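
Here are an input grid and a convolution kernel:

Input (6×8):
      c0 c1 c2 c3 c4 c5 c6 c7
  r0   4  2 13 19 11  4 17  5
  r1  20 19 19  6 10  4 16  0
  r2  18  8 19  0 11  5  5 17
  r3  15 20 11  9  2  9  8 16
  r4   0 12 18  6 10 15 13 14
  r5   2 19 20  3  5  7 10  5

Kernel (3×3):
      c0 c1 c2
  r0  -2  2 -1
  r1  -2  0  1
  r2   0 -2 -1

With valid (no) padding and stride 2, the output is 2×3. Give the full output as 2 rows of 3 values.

-73 -38 -50
-100 -91 -56

Output[0,0]: The receptive field on the input at this output position is [4 2 13 / 20 19 19 / 18 8 19]. Elementwise product with the kernel and sum: 4·-2 + 2·2 + 13·-1 + 20·-2 + 19·1 + 8·-2 + 19·-1.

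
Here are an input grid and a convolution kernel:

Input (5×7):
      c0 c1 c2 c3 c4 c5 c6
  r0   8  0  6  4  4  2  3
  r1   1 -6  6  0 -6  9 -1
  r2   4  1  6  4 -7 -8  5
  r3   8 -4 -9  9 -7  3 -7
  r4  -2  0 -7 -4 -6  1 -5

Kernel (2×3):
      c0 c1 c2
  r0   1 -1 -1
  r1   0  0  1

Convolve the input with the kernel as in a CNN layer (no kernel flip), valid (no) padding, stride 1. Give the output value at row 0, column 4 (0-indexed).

The receptive field on the input at this output position is [4 2 3 / -6 9 -1]. Elementwise product with the kernel and sum: 4·1 + 2·-1 + 3·-1 + -1·1.

-2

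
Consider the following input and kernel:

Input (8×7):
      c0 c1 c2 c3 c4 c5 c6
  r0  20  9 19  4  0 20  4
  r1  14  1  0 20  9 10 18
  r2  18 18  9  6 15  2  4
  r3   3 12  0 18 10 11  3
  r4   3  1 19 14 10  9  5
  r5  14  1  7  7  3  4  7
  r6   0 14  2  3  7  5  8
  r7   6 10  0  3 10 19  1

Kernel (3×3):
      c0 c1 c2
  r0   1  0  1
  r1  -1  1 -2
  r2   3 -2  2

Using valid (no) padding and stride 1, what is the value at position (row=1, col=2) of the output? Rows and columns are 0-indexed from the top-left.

-40

The receptive field on the input at this output position is [0 20 9 / 9 6 15 / 0 18 10]. Elementwise product with the kernel and sum: 0·1 + 9·1 + 9·-1 + 6·1 + 15·-2 + 0·3 + 18·-2 + 10·2.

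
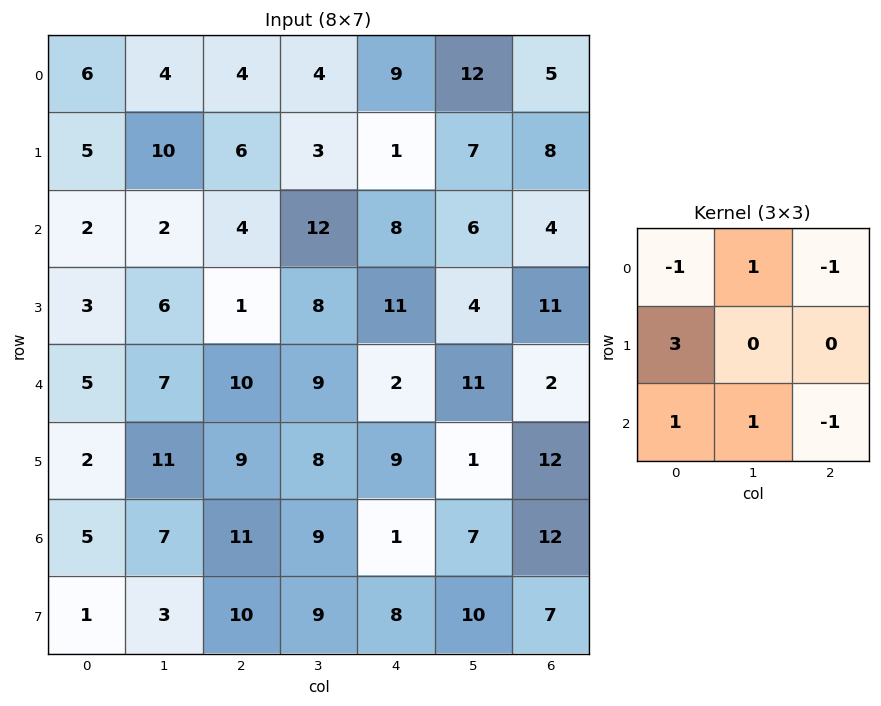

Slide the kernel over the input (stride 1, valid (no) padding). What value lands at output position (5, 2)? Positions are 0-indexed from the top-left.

34

The receptive field on the input at this output position is [9 8 9 / 11 9 1 / 10 9 8]. Elementwise product with the kernel and sum: 9·-1 + 8·1 + 9·-1 + 11·3 + 10·1 + 9·1 + 8·-1.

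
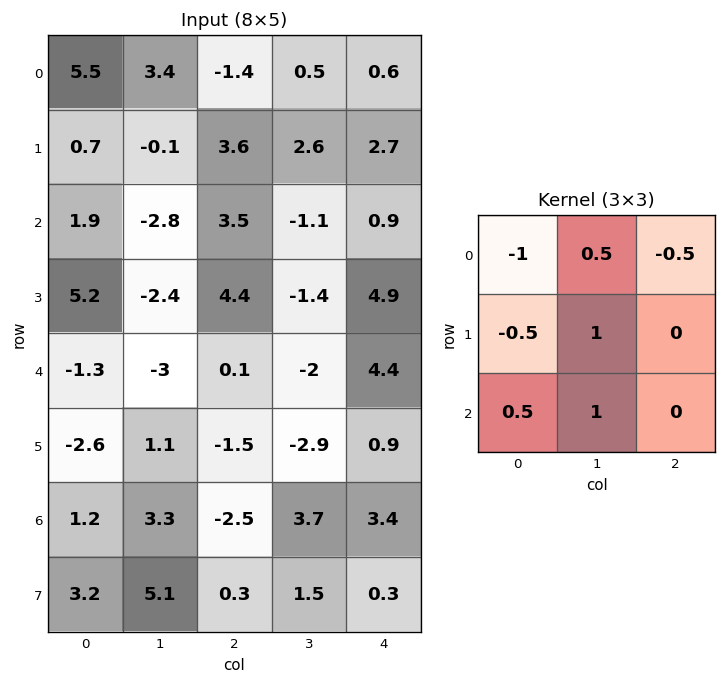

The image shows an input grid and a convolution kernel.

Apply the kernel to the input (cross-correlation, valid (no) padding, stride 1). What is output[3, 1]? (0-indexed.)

The receptive field on the input at this output position is [-2.4 4.4 -1.4 / -3 0.1 -2 / 1.1 -1.5 -2.9]. Elementwise product with the kernel and sum: -2.4·-1 + 4.4·0.5 + -1.4·-0.5 + -3·-0.5 + 0.1·1 + 1.1·0.5 + -1.5·1.

5.95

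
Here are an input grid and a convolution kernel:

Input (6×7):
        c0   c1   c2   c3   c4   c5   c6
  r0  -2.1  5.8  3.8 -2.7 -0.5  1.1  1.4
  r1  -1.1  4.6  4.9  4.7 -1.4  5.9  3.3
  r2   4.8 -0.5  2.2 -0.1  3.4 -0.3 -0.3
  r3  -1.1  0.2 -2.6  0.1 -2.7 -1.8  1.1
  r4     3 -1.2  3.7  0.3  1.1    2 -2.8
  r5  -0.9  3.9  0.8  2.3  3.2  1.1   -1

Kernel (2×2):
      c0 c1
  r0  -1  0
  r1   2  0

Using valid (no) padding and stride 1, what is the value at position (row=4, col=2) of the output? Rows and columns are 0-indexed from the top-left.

The receptive field on the input at this output position is [3.7 0.3 / 0.8 2.3]. Elementwise product with the kernel and sum: 3.7·-1 + 0.8·2.

-2.1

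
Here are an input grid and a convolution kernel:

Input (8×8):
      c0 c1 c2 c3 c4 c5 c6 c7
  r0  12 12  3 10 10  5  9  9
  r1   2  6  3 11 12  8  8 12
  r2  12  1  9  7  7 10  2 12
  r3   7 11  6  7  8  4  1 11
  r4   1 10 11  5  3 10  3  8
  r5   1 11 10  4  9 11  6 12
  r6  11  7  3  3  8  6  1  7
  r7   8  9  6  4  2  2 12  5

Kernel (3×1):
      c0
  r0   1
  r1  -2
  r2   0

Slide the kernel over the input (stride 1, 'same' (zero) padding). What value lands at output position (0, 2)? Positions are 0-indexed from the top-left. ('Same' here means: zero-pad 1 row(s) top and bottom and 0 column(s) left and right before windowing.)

The receptive field on the zero-padded input at this output position is [0 / 3 / 3]. Elementwise product with the kernel and sum: 0·1 + 3·-2.

-6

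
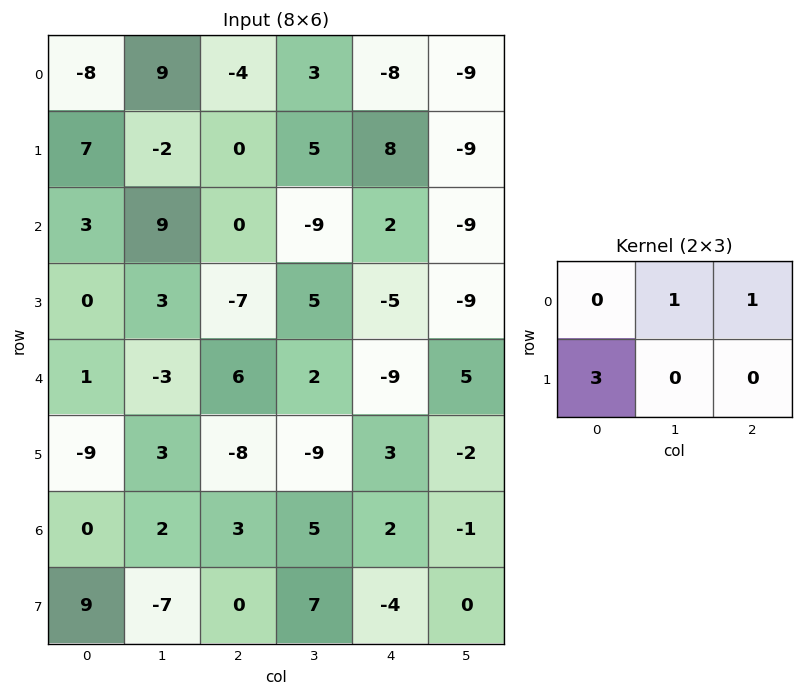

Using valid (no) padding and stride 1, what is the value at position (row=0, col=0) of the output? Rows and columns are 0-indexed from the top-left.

26

The receptive field on the input at this output position is [-8 9 -4 / 7 -2 0]. Elementwise product with the kernel and sum: 9·1 + -4·1 + 7·3.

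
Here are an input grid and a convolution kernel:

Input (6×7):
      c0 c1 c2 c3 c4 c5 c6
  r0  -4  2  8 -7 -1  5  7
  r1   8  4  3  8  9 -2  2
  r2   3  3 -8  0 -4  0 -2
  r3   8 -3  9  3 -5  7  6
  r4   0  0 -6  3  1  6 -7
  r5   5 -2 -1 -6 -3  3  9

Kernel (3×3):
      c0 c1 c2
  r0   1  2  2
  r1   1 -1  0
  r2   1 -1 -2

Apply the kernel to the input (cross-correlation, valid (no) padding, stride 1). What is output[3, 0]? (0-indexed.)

The receptive field on the input at this output position is [8 -3 9 / 0 0 -6 / 5 -2 -1]. Elementwise product with the kernel and sum: 8·1 + -3·2 + 9·2 + 0·1 + 0·-1 + 5·1 + -2·-1 + -1·-2.

29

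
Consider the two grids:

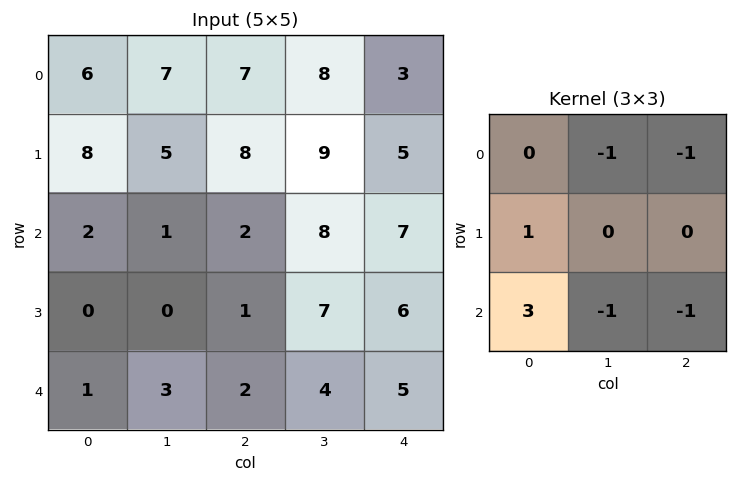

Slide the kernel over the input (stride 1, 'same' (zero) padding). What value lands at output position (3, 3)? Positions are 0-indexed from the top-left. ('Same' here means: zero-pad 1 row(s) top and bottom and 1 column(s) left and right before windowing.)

-17

The receptive field on the zero-padded input at this output position is [2 8 7 / 1 7 6 / 2 4 5]. Elementwise product with the kernel and sum: 8·-1 + 7·-1 + 1·1 + 2·3 + 4·-1 + 5·-1.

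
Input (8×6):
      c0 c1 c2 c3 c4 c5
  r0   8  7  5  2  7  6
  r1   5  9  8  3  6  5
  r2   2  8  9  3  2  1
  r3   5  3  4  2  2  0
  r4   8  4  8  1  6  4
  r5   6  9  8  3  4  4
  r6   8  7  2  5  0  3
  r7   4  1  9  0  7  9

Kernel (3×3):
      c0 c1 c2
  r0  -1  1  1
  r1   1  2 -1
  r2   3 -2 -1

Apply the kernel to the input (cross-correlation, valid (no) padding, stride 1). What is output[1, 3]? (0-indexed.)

The receptive field on the input at this output position is [3 6 5 / 3 2 1 / 2 2 0]. Elementwise product with the kernel and sum: 3·-1 + 6·1 + 5·1 + 3·1 + 2·2 + 1·-1 + 2·3 + 2·-2 + 0·-1.

16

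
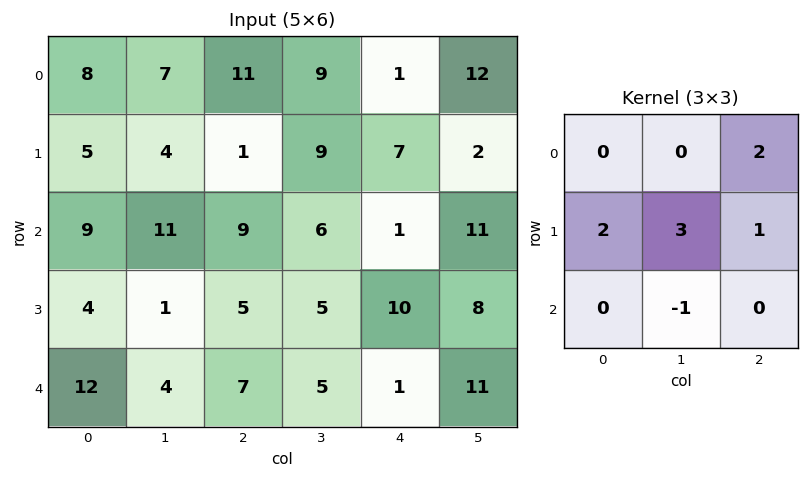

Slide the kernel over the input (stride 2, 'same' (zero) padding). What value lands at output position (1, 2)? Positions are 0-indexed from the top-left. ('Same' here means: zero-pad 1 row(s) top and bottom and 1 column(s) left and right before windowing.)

The receptive field on the zero-padded input at this output position is [9 7 2 / 6 1 11 / 5 10 8]. Elementwise product with the kernel and sum: 2·2 + 6·2 + 1·3 + 11·1 + 10·-1.

20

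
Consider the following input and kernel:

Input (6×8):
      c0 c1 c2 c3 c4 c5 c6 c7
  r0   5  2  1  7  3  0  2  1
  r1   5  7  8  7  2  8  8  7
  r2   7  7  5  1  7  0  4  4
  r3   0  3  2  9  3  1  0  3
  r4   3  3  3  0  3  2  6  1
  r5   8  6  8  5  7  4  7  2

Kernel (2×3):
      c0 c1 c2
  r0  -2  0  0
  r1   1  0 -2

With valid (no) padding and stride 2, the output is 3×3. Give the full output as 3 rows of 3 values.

Output[0,0]: The receptive field on the input at this output position is [5 2 1 / 5 7 8]. Elementwise product with the kernel and sum: 5·-2 + 5·1 + 8·-2.

-21 2 -20
-18 -14 -11
-14 -12 -13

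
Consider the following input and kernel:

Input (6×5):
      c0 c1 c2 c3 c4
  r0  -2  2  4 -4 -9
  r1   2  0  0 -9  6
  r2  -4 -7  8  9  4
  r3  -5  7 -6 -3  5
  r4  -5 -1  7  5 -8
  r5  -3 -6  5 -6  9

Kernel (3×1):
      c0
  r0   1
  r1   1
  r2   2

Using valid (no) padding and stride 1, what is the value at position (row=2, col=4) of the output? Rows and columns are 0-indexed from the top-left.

-7

The receptive field on the input at this output position is [4 / 5 / -8]. Elementwise product with the kernel and sum: 4·1 + 5·1 + -8·2.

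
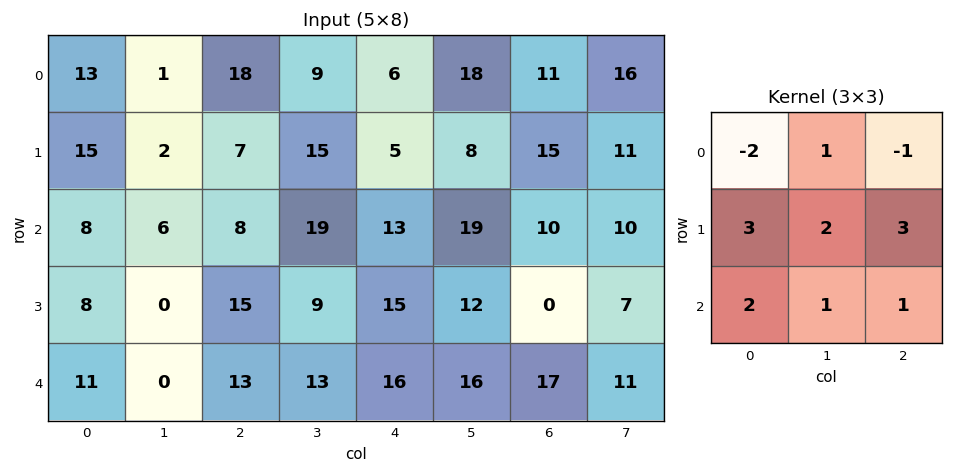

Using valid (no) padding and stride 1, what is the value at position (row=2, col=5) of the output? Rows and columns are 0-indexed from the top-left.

79

The receptive field on the input at this output position is [19 10 10 / 12 0 7 / 16 17 11]. Elementwise product with the kernel and sum: 19·-2 + 10·1 + 10·-1 + 12·3 + 0·2 + 7·3 + 16·2 + 17·1 + 11·1.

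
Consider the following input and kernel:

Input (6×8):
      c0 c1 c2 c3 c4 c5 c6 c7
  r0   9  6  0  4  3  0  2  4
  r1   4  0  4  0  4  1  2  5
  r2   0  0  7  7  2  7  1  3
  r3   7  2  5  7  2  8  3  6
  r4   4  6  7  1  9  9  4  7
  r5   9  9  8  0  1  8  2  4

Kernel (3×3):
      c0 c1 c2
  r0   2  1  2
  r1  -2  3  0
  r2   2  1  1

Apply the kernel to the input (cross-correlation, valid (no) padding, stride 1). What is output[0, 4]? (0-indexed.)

17

The receptive field on the input at this output position is [3 0 2 / 4 1 2 / 2 7 1]. Elementwise product with the kernel and sum: 3·2 + 0·1 + 2·2 + 4·-2 + 1·3 + 2·2 + 7·1 + 1·1.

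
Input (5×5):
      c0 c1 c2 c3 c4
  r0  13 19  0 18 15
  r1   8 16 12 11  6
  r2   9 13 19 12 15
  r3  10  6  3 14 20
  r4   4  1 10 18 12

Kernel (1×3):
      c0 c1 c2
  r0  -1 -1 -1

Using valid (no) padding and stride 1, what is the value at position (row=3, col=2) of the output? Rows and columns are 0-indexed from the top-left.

The receptive field on the input at this output position is [3 14 20]. Elementwise product with the kernel and sum: 3·-1 + 14·-1 + 20·-1.

-37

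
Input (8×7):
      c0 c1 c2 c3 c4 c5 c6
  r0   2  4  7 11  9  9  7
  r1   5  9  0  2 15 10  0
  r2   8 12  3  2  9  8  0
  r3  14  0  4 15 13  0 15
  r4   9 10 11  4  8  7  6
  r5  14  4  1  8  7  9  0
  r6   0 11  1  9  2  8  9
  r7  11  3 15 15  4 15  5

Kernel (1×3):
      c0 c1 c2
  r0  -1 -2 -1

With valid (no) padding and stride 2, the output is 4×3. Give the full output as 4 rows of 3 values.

-17 -38 -34
-35 -16 -25
-40 -27 -28
-23 -21 -27

Output[0,0]: The receptive field on the input at this output position is [2 4 7]. Elementwise product with the kernel and sum: 2·-1 + 4·-2 + 7·-1.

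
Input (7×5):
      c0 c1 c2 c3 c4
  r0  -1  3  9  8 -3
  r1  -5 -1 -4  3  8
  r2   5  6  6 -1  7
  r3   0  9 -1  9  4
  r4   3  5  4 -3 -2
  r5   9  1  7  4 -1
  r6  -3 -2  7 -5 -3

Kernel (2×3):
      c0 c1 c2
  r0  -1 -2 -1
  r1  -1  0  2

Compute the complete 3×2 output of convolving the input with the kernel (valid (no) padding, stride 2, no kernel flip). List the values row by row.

Output[0,0]: The receptive field on the input at this output position is [-1 3 9 / -5 -1 -4]. Elementwise product with the kernel and sum: -1·-1 + 3·-2 + 9·-1 + -5·-1 + -4·2.
Output[0,1]: The receptive field on the input at this output position is [9 8 -3 / -4 3 8]. Elementwise product with the kernel and sum: 9·-1 + 8·-2 + -3·-1 + -4·-1 + 8·2.

-17 -2
-25 -2
-12 -5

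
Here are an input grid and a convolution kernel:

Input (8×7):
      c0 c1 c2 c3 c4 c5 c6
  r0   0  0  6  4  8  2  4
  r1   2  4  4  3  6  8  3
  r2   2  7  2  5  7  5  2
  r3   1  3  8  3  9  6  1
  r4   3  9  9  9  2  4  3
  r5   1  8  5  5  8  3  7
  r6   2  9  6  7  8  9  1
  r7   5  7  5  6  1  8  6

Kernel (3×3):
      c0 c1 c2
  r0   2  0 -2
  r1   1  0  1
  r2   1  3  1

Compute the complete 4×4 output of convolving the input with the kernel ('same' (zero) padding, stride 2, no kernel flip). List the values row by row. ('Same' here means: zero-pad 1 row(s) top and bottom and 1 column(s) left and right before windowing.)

Output[0,0]: The receptive field on the zero-padded input at this output position is [0 0 0 / 0 0 0 / 0 2 4]. Elementwise product with the kernel and sum: 0·2 + 0·-2 + 0·1 + 0·1 + 0·1 + 2·3 + 4·1.

10 23 35 19
5 44 36 30
14 46 39 40
15 50 37 41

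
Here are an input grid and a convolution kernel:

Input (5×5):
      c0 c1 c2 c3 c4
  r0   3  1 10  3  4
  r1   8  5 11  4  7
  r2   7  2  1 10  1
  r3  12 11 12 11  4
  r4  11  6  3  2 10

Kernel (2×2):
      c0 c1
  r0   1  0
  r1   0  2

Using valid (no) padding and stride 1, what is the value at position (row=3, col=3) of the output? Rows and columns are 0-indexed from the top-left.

The receptive field on the input at this output position is [11 4 / 2 10]. Elementwise product with the kernel and sum: 11·1 + 10·2.

31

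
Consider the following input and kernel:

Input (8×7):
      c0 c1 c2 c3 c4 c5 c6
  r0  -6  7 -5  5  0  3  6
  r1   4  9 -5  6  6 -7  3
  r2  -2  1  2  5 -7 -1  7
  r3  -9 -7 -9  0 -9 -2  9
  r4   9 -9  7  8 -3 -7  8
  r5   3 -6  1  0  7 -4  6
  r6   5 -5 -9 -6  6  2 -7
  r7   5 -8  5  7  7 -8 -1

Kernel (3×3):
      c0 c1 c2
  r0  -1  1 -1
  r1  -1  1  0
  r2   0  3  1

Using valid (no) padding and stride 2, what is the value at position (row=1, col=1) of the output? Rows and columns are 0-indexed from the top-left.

40

The receptive field on the input at this output position is [2 5 -7 / -9 0 -9 / 7 8 -3]. Elementwise product with the kernel and sum: 2·-1 + 5·1 + -7·-1 + -9·-1 + 0·1 + 8·3 + -3·1.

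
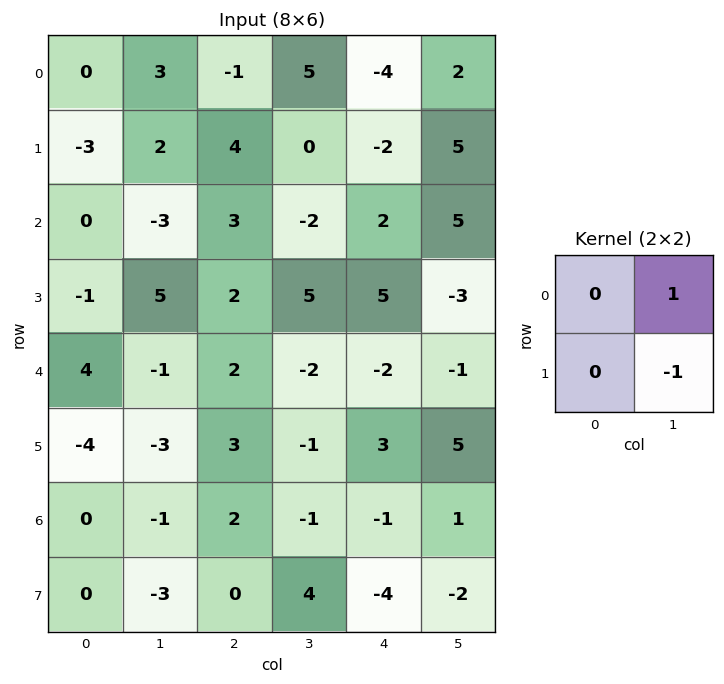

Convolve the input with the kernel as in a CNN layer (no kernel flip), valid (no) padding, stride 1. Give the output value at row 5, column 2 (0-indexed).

0

The receptive field on the input at this output position is [3 -1 / 2 -1]. Elementwise product with the kernel and sum: -1·1 + -1·-1.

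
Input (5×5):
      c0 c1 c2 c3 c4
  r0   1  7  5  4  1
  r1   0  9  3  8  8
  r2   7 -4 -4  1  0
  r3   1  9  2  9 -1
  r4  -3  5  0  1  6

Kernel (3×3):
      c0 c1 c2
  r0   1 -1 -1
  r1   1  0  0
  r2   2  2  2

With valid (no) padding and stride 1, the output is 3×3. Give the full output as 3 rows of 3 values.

-13 -7 -3
19 34 3
20 20 11

Output[0,0]: The receptive field on the input at this output position is [1 7 5 / 0 9 3 / 7 -4 -4]. Elementwise product with the kernel and sum: 1·1 + 7·-1 + 5·-1 + 0·1 + 7·2 + -4·2 + -4·2.
Output[0,1]: The receptive field on the input at this output position is [7 5 4 / 9 3 8 / -4 -4 1]. Elementwise product with the kernel and sum: 7·1 + 5·-1 + 4·-1 + 9·1 + -4·2 + -4·2 + 1·2.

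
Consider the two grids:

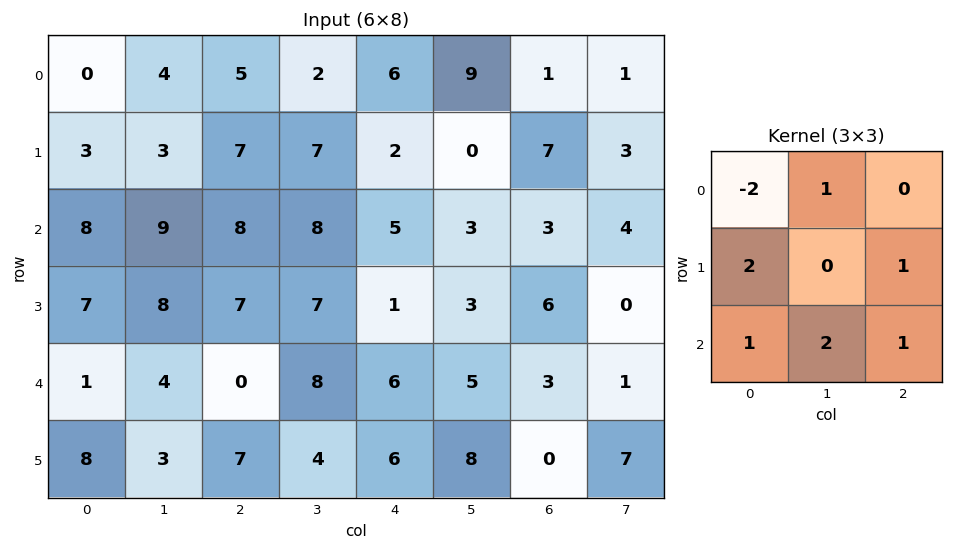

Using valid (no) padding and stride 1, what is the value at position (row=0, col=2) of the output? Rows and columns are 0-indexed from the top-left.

The receptive field on the input at this output position is [5 2 6 / 7 7 2 / 8 8 5]. Elementwise product with the kernel and sum: 5·-2 + 2·1 + 7·2 + 2·1 + 8·1 + 8·2 + 5·1.

37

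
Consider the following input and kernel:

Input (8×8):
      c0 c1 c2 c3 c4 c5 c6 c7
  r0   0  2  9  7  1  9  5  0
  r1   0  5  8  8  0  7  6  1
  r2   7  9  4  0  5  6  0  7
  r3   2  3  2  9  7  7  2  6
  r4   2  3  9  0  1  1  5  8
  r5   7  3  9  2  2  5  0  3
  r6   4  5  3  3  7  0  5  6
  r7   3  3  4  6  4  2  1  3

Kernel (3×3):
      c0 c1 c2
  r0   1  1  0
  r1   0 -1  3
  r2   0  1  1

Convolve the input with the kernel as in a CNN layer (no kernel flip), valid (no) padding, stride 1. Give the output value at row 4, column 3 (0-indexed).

21

The receptive field on the input at this output position is [0 1 1 / 2 2 5 / 3 7 0]. Elementwise product with the kernel and sum: 0·1 + 1·1 + 2·-1 + 5·3 + 7·1 + 0·1.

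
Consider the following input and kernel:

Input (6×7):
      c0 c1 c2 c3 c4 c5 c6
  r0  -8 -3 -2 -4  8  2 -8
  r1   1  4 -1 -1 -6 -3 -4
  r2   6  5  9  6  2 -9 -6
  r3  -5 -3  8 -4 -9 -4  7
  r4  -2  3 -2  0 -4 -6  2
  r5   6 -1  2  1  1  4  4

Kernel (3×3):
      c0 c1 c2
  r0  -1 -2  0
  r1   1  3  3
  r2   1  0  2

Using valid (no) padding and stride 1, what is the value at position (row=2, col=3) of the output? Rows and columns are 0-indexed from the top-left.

-65

The receptive field on the input at this output position is [6 2 -9 / -4 -9 -4 / 0 -4 -6]. Elementwise product with the kernel and sum: 6·-1 + 2·-2 + -4·1 + -9·3 + -4·3 + 0·1 + -6·2.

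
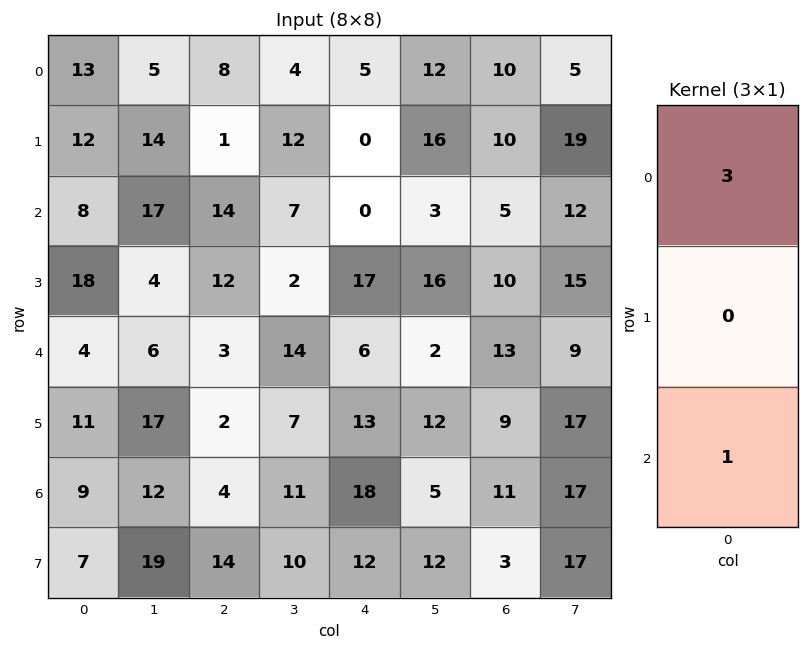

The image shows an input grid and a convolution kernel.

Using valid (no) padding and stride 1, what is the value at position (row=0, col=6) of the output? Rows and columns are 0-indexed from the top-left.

The receptive field on the input at this output position is [10 / 10 / 5]. Elementwise product with the kernel and sum: 10·3 + 5·1.

35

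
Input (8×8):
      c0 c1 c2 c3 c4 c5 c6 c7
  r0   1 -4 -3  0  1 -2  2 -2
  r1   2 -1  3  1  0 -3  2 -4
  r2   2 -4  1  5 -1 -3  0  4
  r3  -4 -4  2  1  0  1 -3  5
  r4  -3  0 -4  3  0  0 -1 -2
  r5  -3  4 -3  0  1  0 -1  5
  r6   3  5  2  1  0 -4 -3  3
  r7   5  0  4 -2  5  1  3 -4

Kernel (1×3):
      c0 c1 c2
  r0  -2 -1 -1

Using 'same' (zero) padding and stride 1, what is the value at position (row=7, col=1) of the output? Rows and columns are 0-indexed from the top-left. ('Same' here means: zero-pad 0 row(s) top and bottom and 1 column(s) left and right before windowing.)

-14

The receptive field on the zero-padded input at this output position is [5 0 4]. Elementwise product with the kernel and sum: 5·-2 + 0·-1 + 4·-1.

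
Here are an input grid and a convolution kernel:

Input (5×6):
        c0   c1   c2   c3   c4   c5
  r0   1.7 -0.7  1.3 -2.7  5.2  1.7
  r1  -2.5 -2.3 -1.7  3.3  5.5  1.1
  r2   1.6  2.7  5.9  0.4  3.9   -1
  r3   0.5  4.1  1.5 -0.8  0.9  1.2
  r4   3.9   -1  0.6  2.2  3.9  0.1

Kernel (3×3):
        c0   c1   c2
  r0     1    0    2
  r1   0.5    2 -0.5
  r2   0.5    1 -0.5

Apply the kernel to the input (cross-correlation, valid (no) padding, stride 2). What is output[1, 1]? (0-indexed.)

The receptive field on the input at this output position is [5.9 0.4 3.9 / 1.5 -0.8 0.9 / 0.6 2.2 3.9]. Elementwise product with the kernel and sum: 5.9·1 + 3.9·2 + 1.5·0.5 + -0.8·2 + 0.9·-0.5 + 0.6·0.5 + 2.2·1 + 3.9·-0.5.

12.95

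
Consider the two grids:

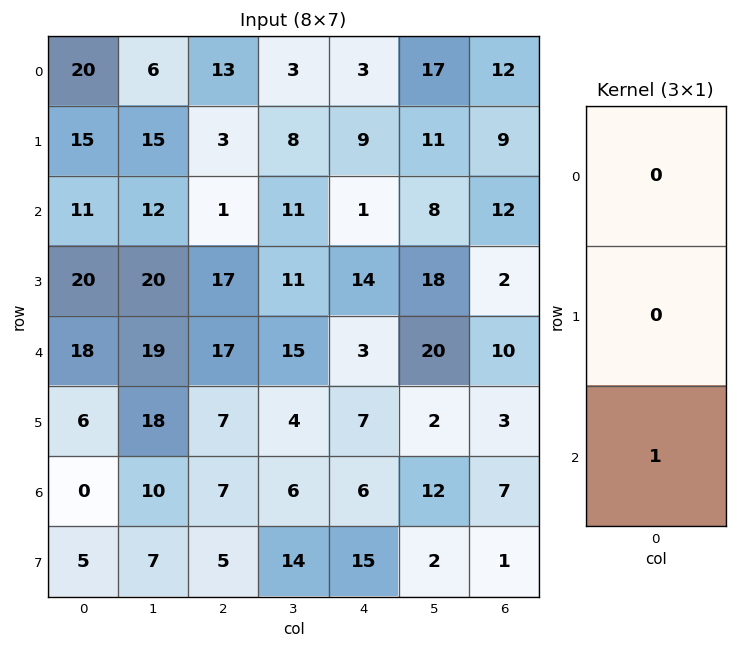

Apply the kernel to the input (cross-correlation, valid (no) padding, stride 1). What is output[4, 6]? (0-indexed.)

The receptive field on the input at this output position is [10 / 3 / 7]. Elementwise product with the kernel and sum: 7·1.

7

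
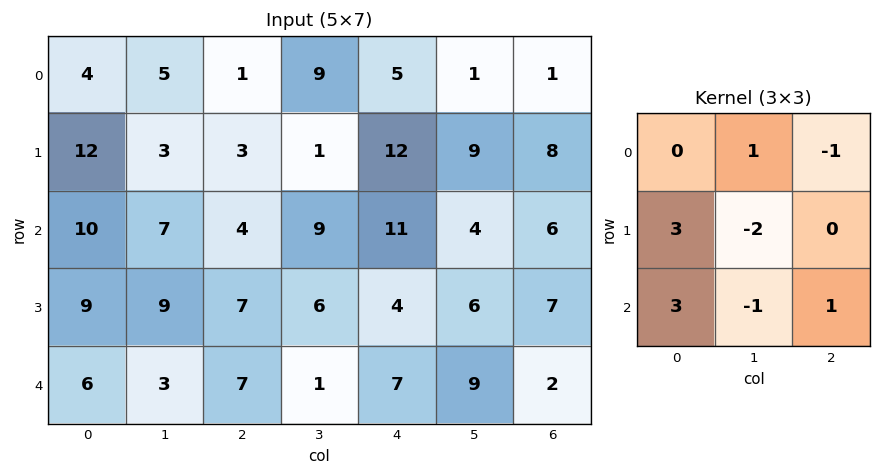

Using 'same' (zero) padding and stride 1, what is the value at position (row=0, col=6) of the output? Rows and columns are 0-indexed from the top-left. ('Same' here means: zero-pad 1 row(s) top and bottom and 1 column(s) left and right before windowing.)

20

The receptive field on the zero-padded input at this output position is [0 0 0 / 1 1 0 / 9 8 0]. Elementwise product with the kernel and sum: 0·1 + 0·-1 + 1·3 + 1·-2 + 9·3 + 8·-1 + 0·1.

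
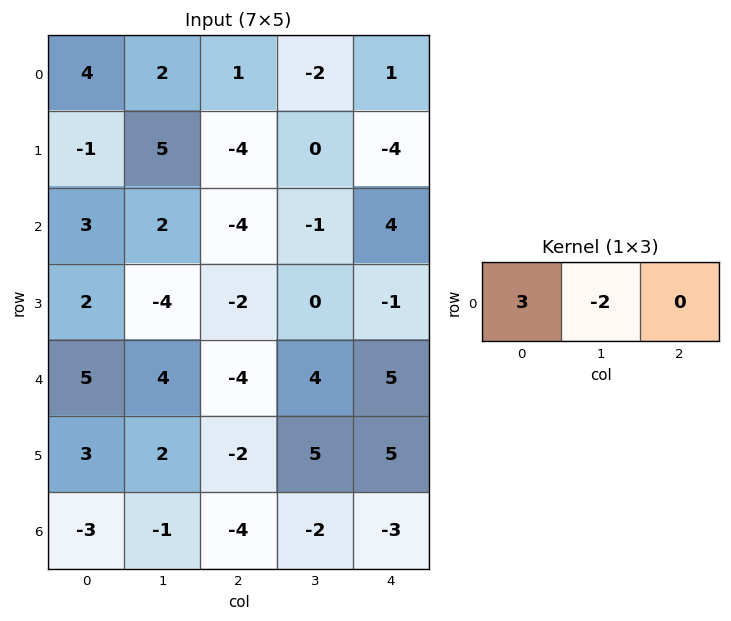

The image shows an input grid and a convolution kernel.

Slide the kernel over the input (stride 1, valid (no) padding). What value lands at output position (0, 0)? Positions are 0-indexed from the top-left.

8

The receptive field on the input at this output position is [4 2 1]. Elementwise product with the kernel and sum: 4·3 + 2·-2.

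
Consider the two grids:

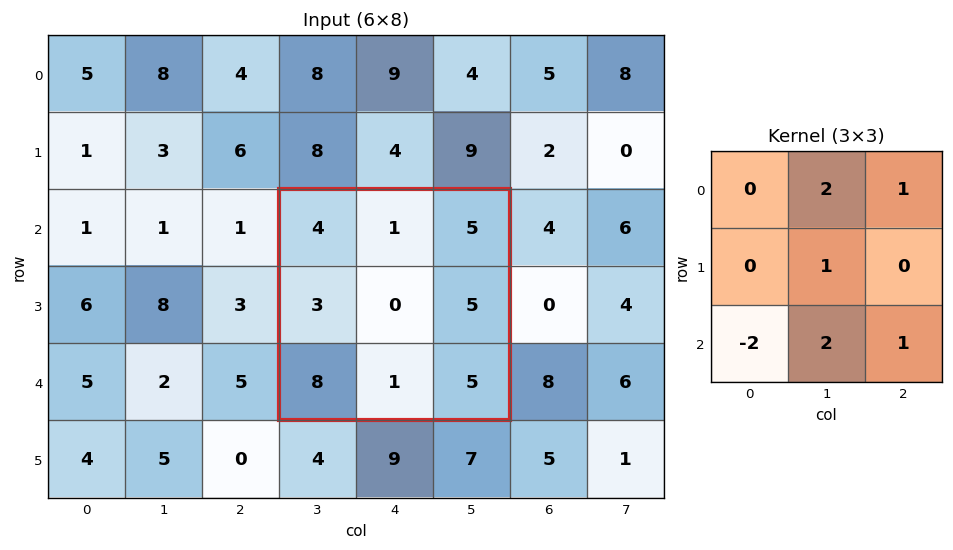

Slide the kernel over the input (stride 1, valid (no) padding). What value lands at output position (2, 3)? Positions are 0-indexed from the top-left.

The receptive field on the input at this output position is [4 1 5 / 3 0 5 / 8 1 5]. Elementwise product with the kernel and sum: 1·2 + 5·1 + 0·1 + 8·-2 + 1·2 + 5·1.

-2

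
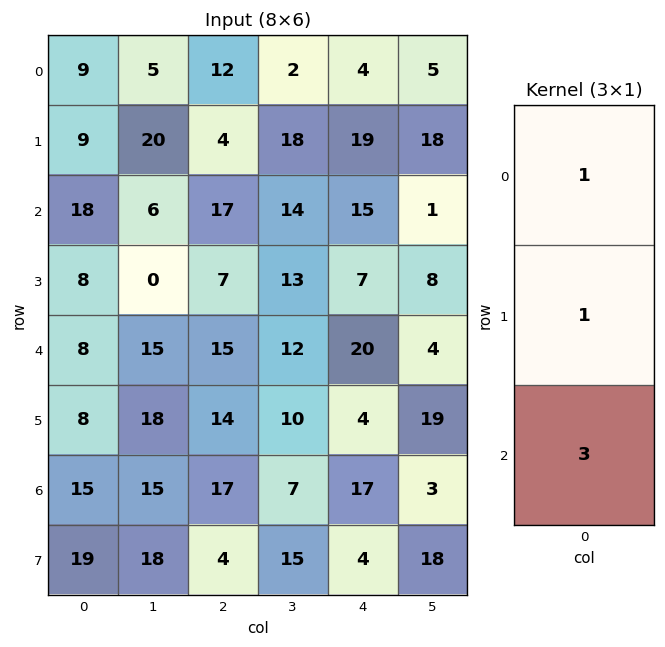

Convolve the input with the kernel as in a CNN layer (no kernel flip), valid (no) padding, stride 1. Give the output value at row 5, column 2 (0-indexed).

The receptive field on the input at this output position is [14 / 17 / 4]. Elementwise product with the kernel and sum: 14·1 + 17·1 + 4·3.

43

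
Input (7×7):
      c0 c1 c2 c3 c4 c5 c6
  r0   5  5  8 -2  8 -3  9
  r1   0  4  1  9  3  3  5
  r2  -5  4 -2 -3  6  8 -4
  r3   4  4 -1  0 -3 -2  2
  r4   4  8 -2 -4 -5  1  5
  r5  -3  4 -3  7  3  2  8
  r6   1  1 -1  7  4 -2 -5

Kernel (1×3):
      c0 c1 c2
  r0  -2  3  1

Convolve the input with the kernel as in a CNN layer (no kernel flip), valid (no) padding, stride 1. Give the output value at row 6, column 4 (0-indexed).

The receptive field on the input at this output position is [4 -2 -5]. Elementwise product with the kernel and sum: 4·-2 + -2·3 + -5·1.

-19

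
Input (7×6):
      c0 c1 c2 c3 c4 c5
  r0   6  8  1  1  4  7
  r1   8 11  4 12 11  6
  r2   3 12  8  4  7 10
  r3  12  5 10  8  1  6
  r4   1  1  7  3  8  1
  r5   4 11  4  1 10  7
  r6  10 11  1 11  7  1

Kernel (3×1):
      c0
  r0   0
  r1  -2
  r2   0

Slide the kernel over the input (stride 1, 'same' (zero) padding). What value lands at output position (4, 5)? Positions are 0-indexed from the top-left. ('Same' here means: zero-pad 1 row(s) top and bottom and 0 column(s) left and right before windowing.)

The receptive field on the zero-padded input at this output position is [6 / 1 / 7]. Elementwise product with the kernel and sum: 1·-2.

-2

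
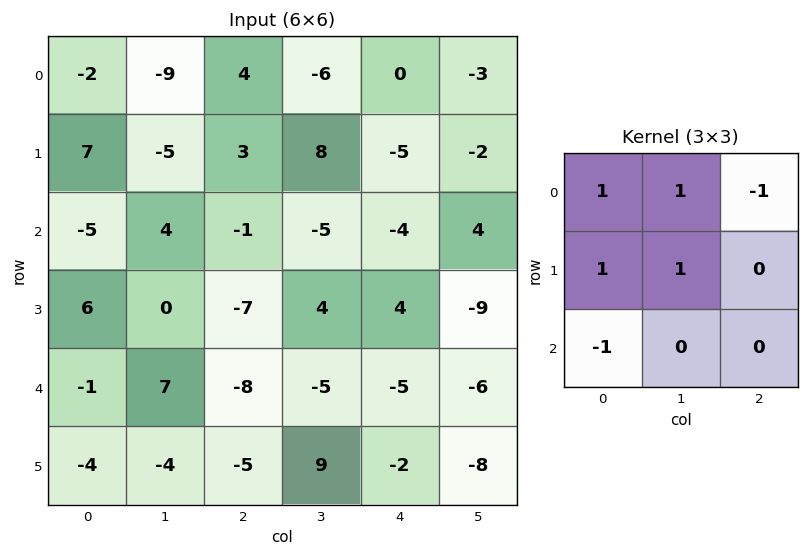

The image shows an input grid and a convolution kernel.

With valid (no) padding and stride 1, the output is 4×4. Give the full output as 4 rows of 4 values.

Output[0,0]: The receptive field on the input at this output position is [-2 -9 4 / 7 -5 3 / -5 4 -1]. Elementwise product with the kernel and sum: -2·1 + -9·1 + 4·-1 + 7·1 + -5·1 + -5·-1.

-8 -5 10 5
-8 -7 17 -8
7 -6 3 0
23 -8 -15 -2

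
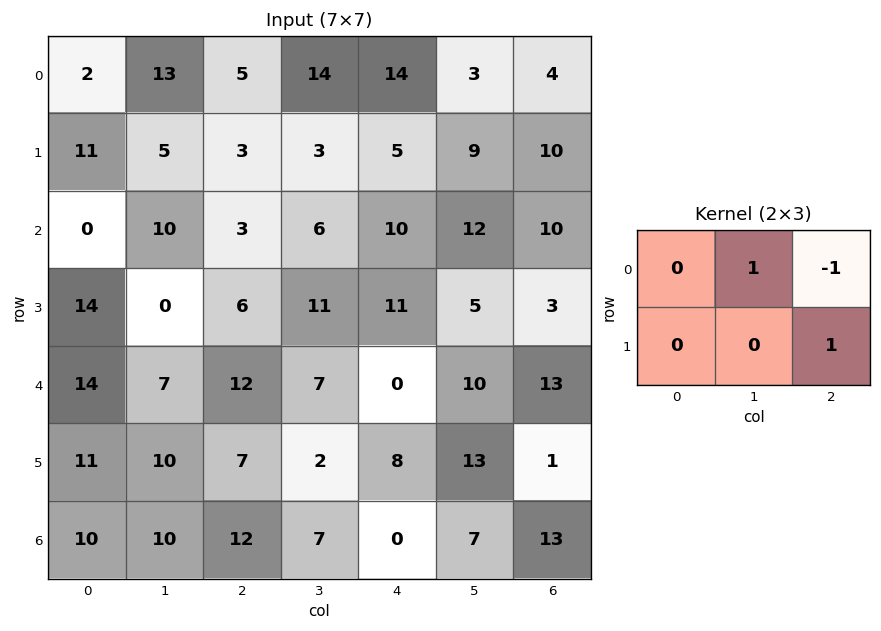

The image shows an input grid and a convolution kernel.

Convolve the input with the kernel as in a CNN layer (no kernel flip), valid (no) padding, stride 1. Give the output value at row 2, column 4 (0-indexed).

5

The receptive field on the input at this output position is [10 12 10 / 11 5 3]. Elementwise product with the kernel and sum: 12·1 + 10·-1 + 3·1.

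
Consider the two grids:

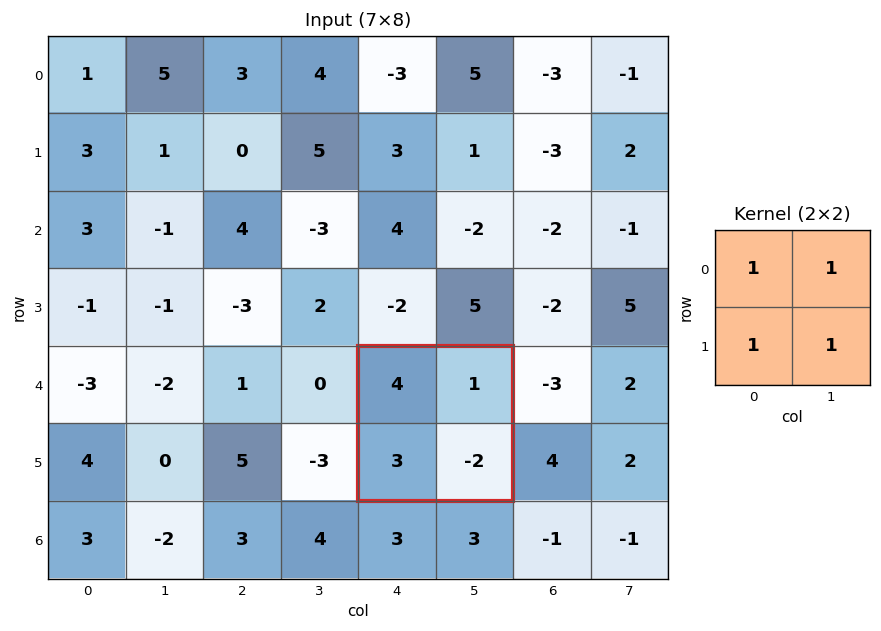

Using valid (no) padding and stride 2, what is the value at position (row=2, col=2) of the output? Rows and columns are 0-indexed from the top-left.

The receptive field on the input at this output position is [4 1 / 3 -2]. Elementwise product with the kernel and sum: 4·1 + 1·1 + 3·1 + -2·1.

6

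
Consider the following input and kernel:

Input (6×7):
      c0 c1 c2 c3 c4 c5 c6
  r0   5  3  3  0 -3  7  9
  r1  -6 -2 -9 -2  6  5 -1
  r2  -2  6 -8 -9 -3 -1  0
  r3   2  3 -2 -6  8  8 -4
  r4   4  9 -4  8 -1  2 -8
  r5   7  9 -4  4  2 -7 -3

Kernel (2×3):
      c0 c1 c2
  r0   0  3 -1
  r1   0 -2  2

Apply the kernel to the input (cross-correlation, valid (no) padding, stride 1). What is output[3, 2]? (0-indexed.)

-44

The receptive field on the input at this output position is [-2 -6 8 / -4 8 -1]. Elementwise product with the kernel and sum: -6·3 + 8·-1 + 8·-2 + -1·2.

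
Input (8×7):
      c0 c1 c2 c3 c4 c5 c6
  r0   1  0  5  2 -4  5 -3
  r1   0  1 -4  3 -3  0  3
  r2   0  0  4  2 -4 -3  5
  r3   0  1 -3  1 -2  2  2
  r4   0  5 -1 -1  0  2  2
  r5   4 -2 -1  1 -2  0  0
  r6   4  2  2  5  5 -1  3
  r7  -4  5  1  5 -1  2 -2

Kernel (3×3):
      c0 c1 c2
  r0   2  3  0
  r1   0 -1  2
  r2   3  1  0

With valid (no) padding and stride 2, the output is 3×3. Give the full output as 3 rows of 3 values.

Output[0,0]: The receptive field on the input at this output position is [1 0 5 / 0 1 -4 / 0 0 4]. Elementwise product with the kernel and sum: 1·2 + 0·3 + 1·-1 + -4·2 + 0·3 + 0·1.

-7 21 -2
-2 5 -13
29 1 20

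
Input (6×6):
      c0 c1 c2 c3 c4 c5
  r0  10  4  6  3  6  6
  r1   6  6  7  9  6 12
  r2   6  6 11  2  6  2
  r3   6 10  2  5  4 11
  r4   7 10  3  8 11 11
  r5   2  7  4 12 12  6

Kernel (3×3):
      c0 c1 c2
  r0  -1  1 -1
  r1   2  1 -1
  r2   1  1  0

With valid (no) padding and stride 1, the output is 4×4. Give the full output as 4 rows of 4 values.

Output[0,0]: The receptive field on the input at this output position is [10 4 6 / 6 6 7 / 6 6 11]. Elementwise product with the kernel and sum: 10·-1 + 4·1 + 6·-1 + 6·2 + 6·1 + 7·-1 + 6·1 + 6·1.

11 26 21 17
16 25 21 2
26 33 1 24
32 13 18 28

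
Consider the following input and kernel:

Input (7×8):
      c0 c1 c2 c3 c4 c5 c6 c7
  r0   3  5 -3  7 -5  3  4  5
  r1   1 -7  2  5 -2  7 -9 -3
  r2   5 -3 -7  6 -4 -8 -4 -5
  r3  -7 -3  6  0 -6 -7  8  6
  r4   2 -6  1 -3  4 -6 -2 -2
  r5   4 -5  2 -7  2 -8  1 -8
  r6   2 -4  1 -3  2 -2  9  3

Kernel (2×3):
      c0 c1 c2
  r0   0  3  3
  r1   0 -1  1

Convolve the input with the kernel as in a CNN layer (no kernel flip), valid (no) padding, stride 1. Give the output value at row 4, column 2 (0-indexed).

12

The receptive field on the input at this output position is [1 -3 4 / 2 -7 2]. Elementwise product with the kernel and sum: -3·3 + 4·3 + -7·-1 + 2·1.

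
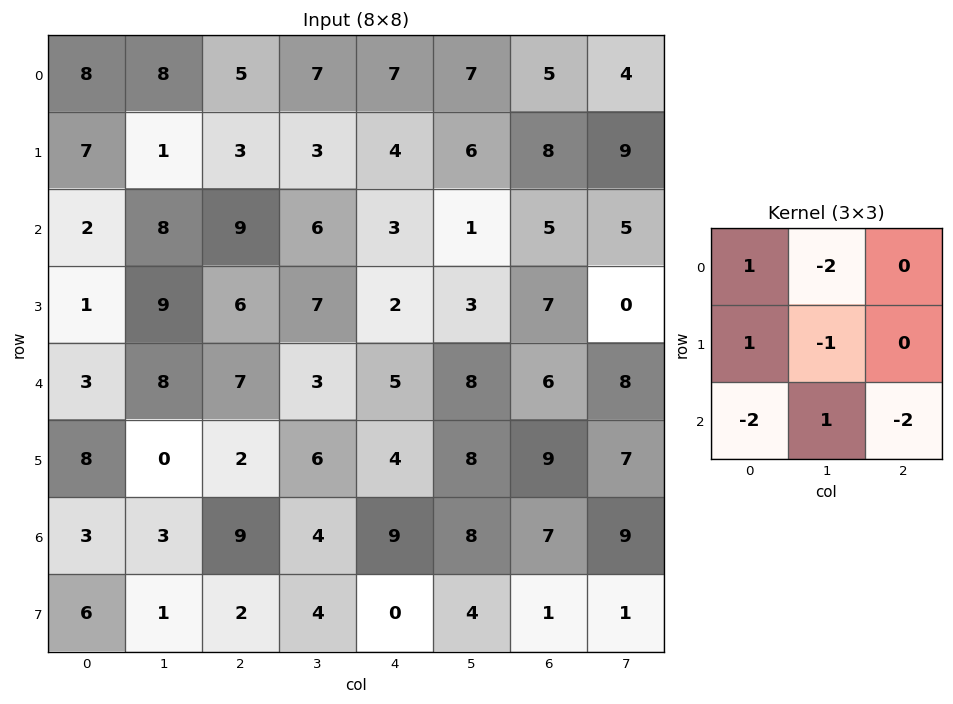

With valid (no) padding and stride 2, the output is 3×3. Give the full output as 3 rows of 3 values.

-16 -27 -24
-34 -25 -14
-26 -35 -39

Output[0,0]: The receptive field on the input at this output position is [8 8 5 / 7 1 3 / 2 8 9]. Elementwise product with the kernel and sum: 8·1 + 8·-2 + 7·1 + 1·-1 + 2·-2 + 8·1 + 9·-2.
Output[0,1]: The receptive field on the input at this output position is [5 7 7 / 3 3 4 / 9 6 3]. Elementwise product with the kernel and sum: 5·1 + 7·-2 + 3·1 + 3·-1 + 9·-2 + 6·1 + 3·-2.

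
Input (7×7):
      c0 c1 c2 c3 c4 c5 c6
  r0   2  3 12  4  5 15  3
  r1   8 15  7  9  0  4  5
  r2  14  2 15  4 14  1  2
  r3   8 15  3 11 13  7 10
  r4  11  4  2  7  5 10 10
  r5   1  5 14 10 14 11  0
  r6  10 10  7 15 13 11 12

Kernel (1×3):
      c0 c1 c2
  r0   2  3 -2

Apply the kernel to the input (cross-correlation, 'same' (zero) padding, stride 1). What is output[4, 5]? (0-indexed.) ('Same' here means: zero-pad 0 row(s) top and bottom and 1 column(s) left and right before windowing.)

20

The receptive field on the zero-padded input at this output position is [5 10 10]. Elementwise product with the kernel and sum: 5·2 + 10·3 + 10·-2.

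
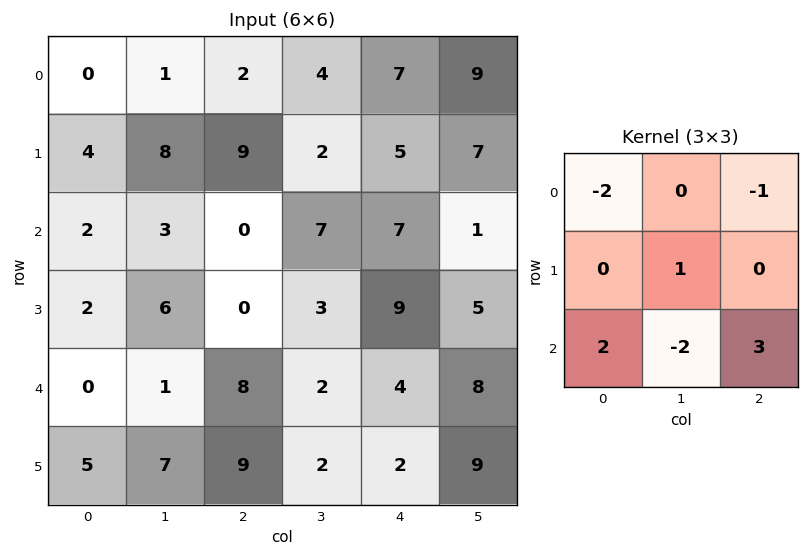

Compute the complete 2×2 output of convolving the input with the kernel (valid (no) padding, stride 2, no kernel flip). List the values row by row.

4 -2
24 20

Output[0,0]: The receptive field on the input at this output position is [0 1 2 / 4 8 9 / 2 3 0]. Elementwise product with the kernel and sum: 0·-2 + 2·-1 + 8·1 + 2·2 + 3·-2 + 0·3.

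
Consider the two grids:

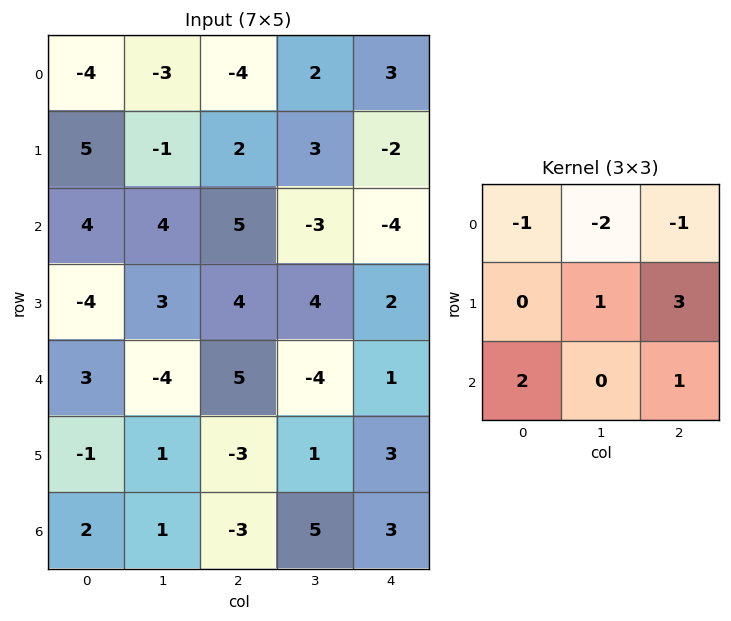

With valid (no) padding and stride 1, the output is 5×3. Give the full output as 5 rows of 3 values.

32 25 0
10 0 -11
9 -7 26
0 -19 -18
-7 5 9

Output[0,0]: The receptive field on the input at this output position is [-4 -3 -4 / 5 -1 2 / 4 4 5]. Elementwise product with the kernel and sum: -4·-1 + -3·-2 + -4·-1 + -1·1 + 2·3 + 4·2 + 5·1.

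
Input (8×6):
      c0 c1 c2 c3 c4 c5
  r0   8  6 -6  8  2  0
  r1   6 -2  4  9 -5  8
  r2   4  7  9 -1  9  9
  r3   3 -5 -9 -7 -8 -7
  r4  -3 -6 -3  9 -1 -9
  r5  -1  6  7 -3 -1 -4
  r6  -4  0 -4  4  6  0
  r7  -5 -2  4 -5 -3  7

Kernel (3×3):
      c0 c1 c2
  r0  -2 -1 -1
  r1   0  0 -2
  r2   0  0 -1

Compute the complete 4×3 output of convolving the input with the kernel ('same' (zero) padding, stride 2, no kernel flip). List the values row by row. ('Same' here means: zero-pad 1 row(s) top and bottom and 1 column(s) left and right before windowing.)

Output[0,0]: The receptive field on the zero-padded input at this output position is [0 0 0 / 0 8 6 / 0 6 -2]. Elementwise product with the kernel and sum: 0·-2 + 0·-1 + 0·-1 + 6·-2 + -2·-1.

-10 -25 -8
-13 0 -32
8 11 51
-3 -19 4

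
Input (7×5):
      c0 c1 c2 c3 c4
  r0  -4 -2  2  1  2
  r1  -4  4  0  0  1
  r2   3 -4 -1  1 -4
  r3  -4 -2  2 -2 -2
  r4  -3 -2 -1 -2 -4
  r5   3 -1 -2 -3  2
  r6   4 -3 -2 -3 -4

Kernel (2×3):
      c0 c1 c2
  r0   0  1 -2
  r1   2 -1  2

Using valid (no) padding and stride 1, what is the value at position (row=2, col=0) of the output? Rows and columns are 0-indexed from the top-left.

The receptive field on the input at this output position is [3 -4 -1 / -4 -2 2]. Elementwise product with the kernel and sum: -4·1 + -1·-2 + -4·2 + -2·-1 + 2·2.

-4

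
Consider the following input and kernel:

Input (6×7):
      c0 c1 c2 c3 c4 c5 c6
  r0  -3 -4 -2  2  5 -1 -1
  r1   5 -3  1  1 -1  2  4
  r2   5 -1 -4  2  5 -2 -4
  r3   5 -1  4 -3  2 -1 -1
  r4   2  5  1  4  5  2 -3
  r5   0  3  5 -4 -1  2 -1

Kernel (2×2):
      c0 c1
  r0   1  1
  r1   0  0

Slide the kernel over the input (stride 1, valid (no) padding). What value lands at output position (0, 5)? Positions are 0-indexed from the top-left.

The receptive field on the input at this output position is [-1 -1 / 2 4]. Elementwise product with the kernel and sum: -1·1 + -1·1.

-2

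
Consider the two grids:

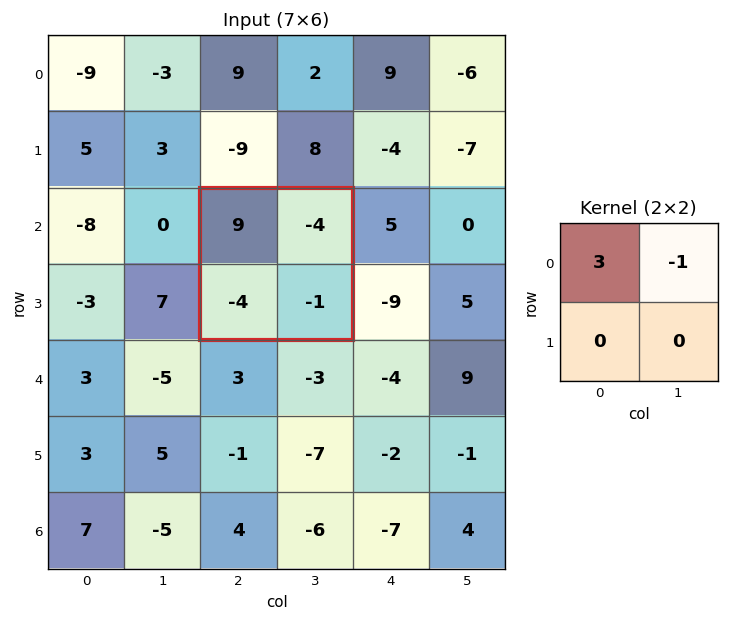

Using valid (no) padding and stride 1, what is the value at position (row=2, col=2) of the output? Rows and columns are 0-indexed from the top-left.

The receptive field on the input at this output position is [9 -4 / -4 -1]. Elementwise product with the kernel and sum: 9·3 + -4·-1.

31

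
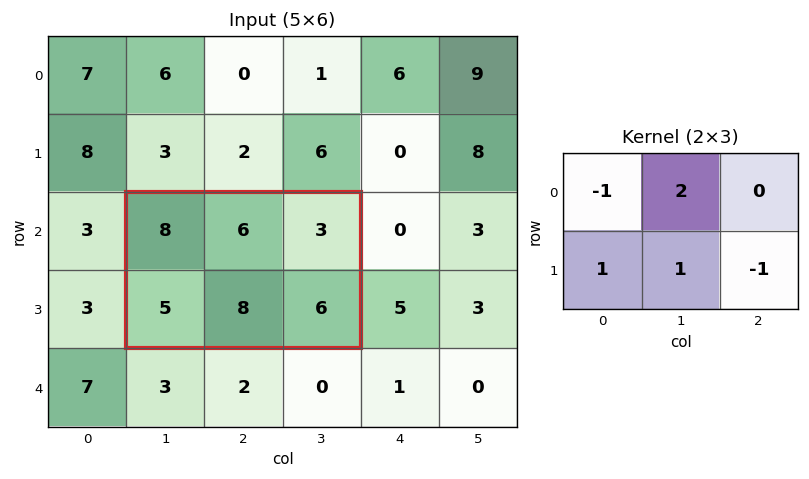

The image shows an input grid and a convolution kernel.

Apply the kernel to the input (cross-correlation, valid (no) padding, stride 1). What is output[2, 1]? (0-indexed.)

The receptive field on the input at this output position is [8 6 3 / 5 8 6]. Elementwise product with the kernel and sum: 8·-1 + 6·2 + 5·1 + 8·1 + 6·-1.

11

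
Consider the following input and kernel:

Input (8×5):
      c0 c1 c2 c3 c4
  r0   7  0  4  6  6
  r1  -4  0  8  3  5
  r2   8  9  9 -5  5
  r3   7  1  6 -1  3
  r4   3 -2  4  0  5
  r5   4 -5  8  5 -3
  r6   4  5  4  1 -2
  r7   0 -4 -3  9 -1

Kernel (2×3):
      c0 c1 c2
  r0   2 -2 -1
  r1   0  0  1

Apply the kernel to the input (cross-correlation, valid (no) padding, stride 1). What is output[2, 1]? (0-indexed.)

The receptive field on the input at this output position is [9 9 -5 / 1 6 -1]. Elementwise product with the kernel and sum: 9·2 + 9·-2 + -5·-1 + -1·1.

4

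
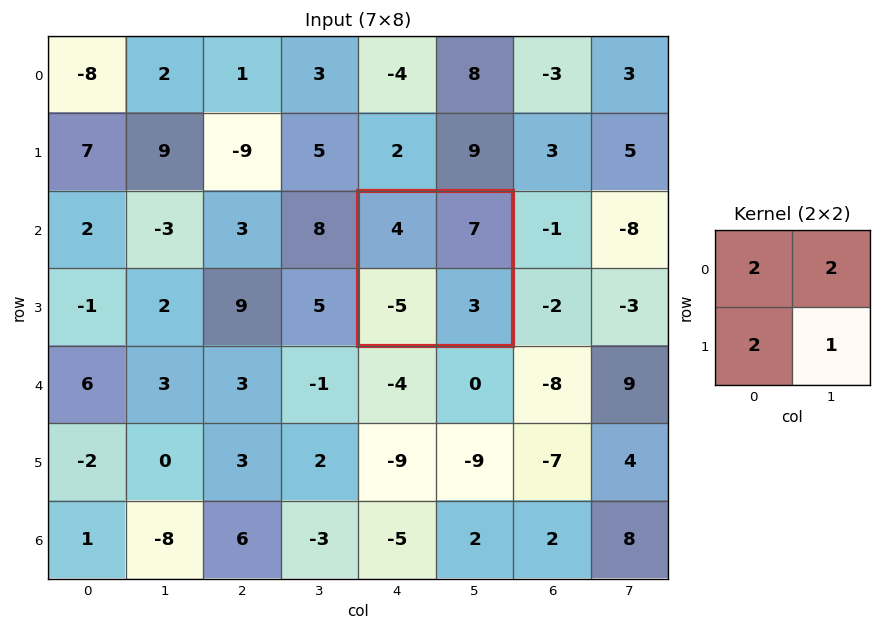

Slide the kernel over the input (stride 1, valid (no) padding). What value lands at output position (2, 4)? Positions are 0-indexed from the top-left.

15

The receptive field on the input at this output position is [4 7 / -5 3]. Elementwise product with the kernel and sum: 4·2 + 7·2 + -5·2 + 3·1.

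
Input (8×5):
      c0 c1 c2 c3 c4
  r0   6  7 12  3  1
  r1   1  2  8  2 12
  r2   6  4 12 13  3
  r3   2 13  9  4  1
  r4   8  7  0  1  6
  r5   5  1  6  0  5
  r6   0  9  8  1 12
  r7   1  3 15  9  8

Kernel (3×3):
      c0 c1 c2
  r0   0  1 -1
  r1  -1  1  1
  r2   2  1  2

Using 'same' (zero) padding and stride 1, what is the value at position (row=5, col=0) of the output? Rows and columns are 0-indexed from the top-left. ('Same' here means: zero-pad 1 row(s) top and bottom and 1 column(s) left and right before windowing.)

The receptive field on the zero-padded input at this output position is [0 8 7 / 0 5 1 / 0 0 9]. Elementwise product with the kernel and sum: 8·1 + 7·-1 + 0·-1 + 5·1 + 1·1 + 0·2 + 0·1 + 9·2.

25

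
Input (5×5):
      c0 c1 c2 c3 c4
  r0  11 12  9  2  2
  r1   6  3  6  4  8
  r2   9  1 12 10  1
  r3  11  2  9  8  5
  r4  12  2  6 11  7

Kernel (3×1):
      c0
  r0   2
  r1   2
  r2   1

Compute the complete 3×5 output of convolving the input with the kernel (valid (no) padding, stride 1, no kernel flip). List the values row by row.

Output[0,0]: The receptive field on the input at this output position is [11 / 6 / 9]. Elementwise product with the kernel and sum: 11·2 + 6·2 + 9·1.

43 31 42 22 21
41 10 45 36 23
52 8 48 47 19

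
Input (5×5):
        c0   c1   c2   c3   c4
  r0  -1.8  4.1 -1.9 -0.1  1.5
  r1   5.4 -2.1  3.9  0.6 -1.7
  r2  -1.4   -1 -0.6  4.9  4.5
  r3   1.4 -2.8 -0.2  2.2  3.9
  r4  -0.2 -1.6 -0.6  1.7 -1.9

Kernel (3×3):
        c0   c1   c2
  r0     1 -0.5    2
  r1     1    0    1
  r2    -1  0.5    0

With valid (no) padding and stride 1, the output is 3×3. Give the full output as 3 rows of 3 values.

Output[0,0]: The receptive field on the input at this output position is [-1.8 4.1 -1.9 / 5.4 -2.1 3.9 / -1.4 -1 -0.6]. Elementwise product with the kernel and sum: -1.8·1 + 4.1·-0.5 + -1.9·2 + 5.4·1 + 3.9·1 + -1.4·-1 + -1·0.5.

2.55 4.05 6.4
9.45 3.75 5.4
-1.5 9.8 11.1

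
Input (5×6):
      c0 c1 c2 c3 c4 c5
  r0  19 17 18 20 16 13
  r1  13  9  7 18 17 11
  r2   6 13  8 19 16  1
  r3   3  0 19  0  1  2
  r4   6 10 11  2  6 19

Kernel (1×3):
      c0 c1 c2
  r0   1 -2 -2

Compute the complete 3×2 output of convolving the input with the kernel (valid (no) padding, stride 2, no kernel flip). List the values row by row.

Output[0,0]: The receptive field on the input at this output position is [19 17 18]. Elementwise product with the kernel and sum: 19·1 + 17·-2 + 18·-2.

-51 -54
-36 -62
-36 -5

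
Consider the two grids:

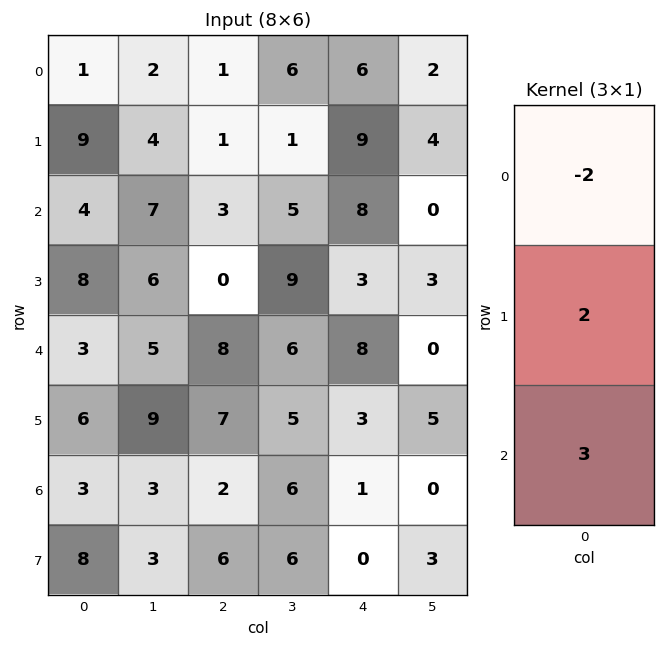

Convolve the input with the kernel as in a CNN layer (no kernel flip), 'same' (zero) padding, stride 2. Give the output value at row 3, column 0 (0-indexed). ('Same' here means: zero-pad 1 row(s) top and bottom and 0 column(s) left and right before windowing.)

18

The receptive field on the zero-padded input at this output position is [6 / 3 / 8]. Elementwise product with the kernel and sum: 6·-2 + 3·2 + 8·3.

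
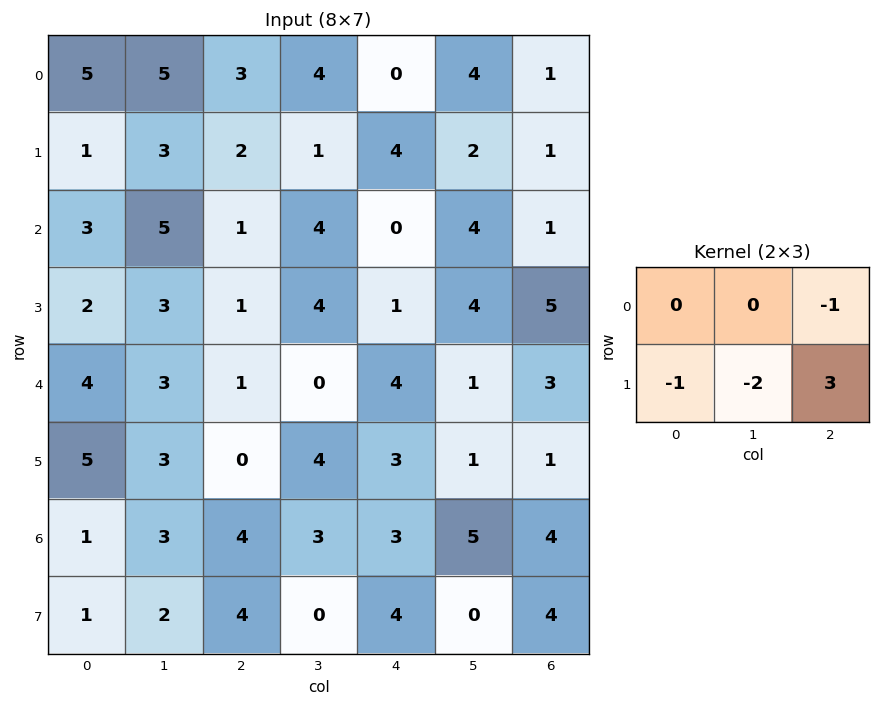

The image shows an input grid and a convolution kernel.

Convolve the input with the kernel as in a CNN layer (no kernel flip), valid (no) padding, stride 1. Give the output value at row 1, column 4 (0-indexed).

-6

The receptive field on the input at this output position is [4 2 1 / 0 4 1]. Elementwise product with the kernel and sum: 1·-1 + 0·-1 + 4·-2 + 1·3.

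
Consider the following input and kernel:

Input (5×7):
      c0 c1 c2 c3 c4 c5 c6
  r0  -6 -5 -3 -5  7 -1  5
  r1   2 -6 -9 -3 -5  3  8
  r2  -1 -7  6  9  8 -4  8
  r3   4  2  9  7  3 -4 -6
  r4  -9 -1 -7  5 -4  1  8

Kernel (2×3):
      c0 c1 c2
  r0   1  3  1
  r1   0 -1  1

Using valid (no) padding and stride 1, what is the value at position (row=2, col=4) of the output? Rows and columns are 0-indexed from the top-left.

2

The receptive field on the input at this output position is [8 -4 8 / 3 -4 -6]. Elementwise product with the kernel and sum: 8·1 + -4·3 + 8·1 + -4·-1 + -6·1.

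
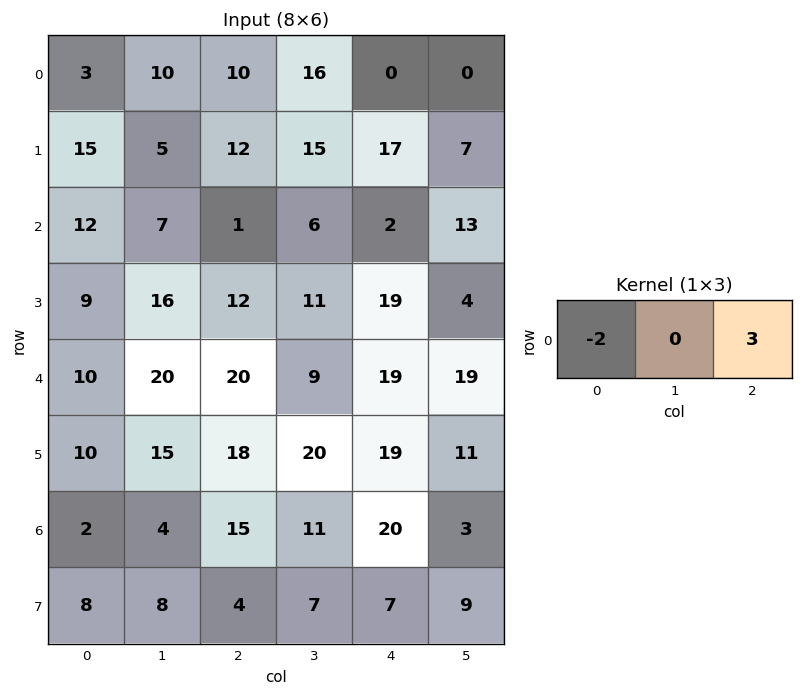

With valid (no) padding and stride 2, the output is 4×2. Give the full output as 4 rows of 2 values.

24 -20
-21 4
40 17
41 30

Output[0,0]: The receptive field on the input at this output position is [3 10 10]. Elementwise product with the kernel and sum: 3·-2 + 10·3.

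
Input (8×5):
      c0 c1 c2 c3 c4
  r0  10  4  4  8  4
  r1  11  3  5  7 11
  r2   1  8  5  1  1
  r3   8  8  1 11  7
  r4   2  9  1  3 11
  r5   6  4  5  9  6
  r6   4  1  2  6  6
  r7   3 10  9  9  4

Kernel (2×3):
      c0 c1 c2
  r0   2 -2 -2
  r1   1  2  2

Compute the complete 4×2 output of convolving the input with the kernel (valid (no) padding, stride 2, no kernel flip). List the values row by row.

31 25
2 43
8 9
43 15

Output[0,0]: The receptive field on the input at this output position is [10 4 4 / 11 3 5]. Elementwise product with the kernel and sum: 10·2 + 4·-2 + 4·-2 + 11·1 + 3·2 + 5·2.
Output[0,1]: The receptive field on the input at this output position is [4 8 4 / 5 7 11]. Elementwise product with the kernel and sum: 4·2 + 8·-2 + 4·-2 + 5·1 + 7·2 + 11·2.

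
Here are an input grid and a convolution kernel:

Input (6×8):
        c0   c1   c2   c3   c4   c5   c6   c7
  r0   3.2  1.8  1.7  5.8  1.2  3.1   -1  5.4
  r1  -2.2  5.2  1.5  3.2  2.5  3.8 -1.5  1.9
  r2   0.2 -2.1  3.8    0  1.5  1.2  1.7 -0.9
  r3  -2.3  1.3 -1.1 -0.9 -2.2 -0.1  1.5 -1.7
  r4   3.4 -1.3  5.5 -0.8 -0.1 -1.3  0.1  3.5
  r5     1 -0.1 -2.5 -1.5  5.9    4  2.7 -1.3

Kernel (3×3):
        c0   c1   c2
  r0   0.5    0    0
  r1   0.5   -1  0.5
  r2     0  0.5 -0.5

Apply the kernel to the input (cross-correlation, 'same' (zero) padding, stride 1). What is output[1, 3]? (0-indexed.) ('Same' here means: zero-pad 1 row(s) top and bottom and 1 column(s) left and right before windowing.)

-1.1

The receptive field on the zero-padded input at this output position is [1.7 5.8 1.2 / 1.5 3.2 2.5 / 3.8 0 1.5]. Elementwise product with the kernel and sum: 1.7·0.5 + 1.5·0.5 + 3.2·-1 + 2.5·0.5 + 0·0.5 + 1.5·-0.5.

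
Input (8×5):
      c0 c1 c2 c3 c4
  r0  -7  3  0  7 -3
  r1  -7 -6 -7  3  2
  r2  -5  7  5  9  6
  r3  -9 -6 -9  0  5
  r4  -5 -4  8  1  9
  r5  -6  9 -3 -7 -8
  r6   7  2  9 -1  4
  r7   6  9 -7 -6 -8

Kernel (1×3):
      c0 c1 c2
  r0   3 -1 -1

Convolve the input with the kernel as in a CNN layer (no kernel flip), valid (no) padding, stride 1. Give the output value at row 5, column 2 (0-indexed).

6

The receptive field on the input at this output position is [-3 -7 -8]. Elementwise product with the kernel and sum: -3·3 + -7·-1 + -8·-1.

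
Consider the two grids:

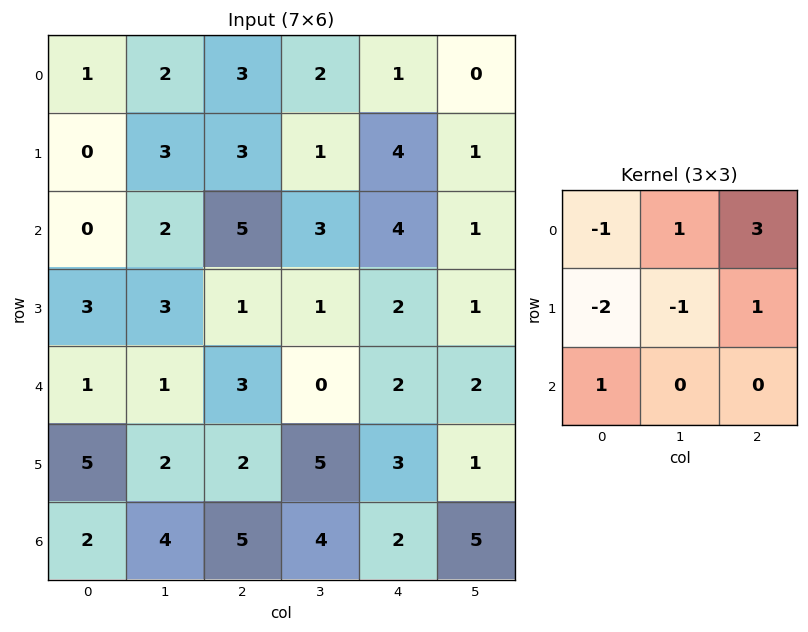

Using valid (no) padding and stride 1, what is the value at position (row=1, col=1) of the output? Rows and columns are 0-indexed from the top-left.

The receptive field on the input at this output position is [3 3 1 / 2 5 3 / 3 1 1]. Elementwise product with the kernel and sum: 3·-1 + 3·1 + 1·3 + 2·-2 + 5·-1 + 3·1 + 3·1.

0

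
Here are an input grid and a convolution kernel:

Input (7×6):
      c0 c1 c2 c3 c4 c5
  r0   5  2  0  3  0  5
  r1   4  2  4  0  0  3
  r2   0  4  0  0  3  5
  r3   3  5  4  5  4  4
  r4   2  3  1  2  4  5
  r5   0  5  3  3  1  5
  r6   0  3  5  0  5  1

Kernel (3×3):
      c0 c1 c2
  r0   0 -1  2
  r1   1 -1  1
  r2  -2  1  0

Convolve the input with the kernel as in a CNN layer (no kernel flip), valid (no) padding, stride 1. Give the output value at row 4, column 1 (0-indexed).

7

The receptive field on the input at this output position is [3 1 2 / 5 3 3 / 3 5 0]. Elementwise product with the kernel and sum: 1·-1 + 2·2 + 5·1 + 3·-1 + 3·1 + 3·-2 + 5·1.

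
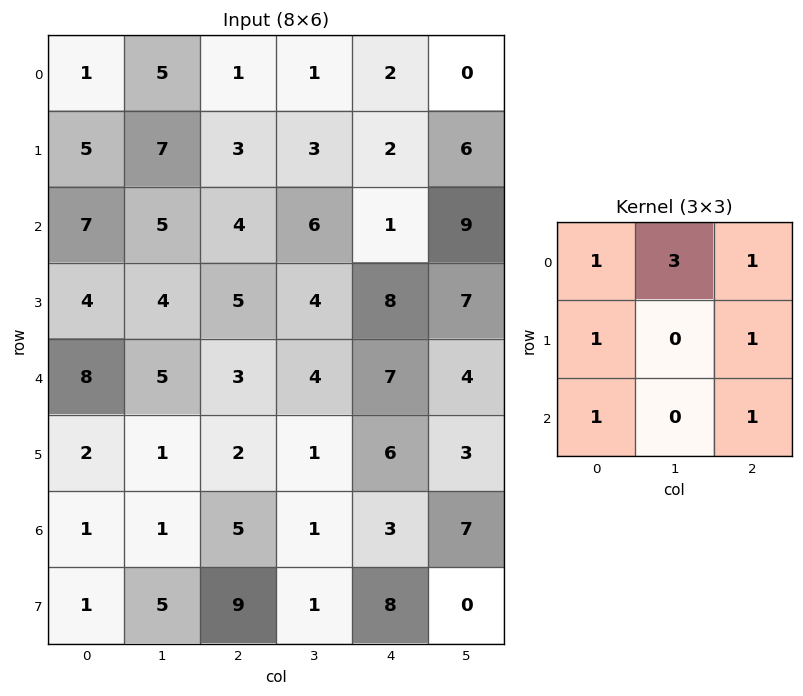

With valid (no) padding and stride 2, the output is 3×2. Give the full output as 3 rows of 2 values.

36 16
46 46
36 38

Output[0,0]: The receptive field on the input at this output position is [1 5 1 / 5 7 3 / 7 5 4]. Elementwise product with the kernel and sum: 1·1 + 5·3 + 1·1 + 5·1 + 3·1 + 7·1 + 4·1.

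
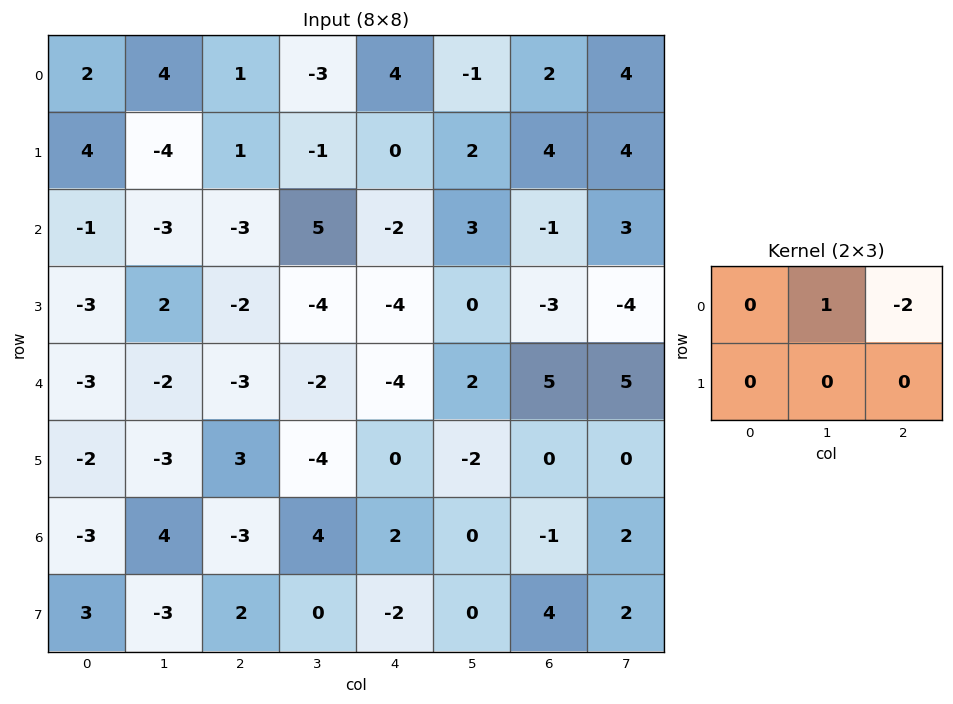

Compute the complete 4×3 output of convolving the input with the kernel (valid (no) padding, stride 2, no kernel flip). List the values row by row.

2 -11 -5
3 9 5
4 6 -8
10 0 2

Output[0,0]: The receptive field on the input at this output position is [2 4 1 / 4 -4 1]. Elementwise product with the kernel and sum: 4·1 + 1·-2.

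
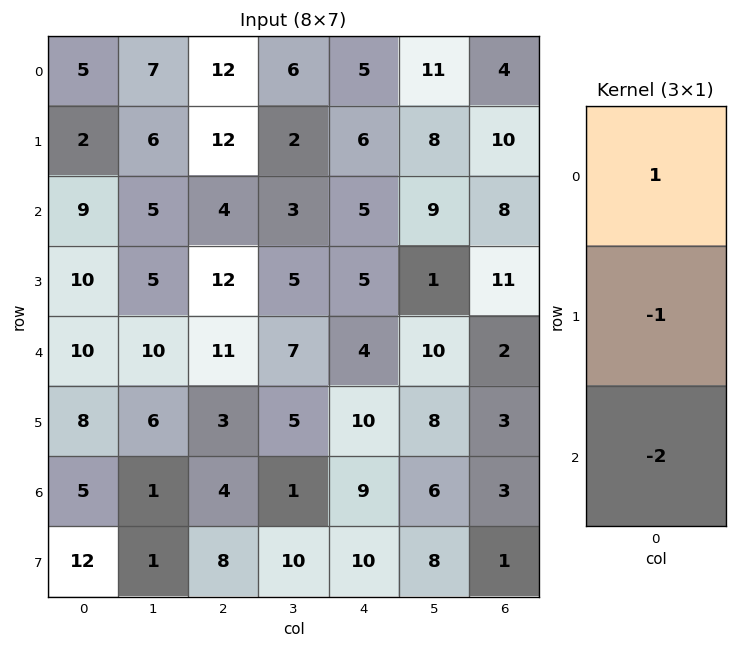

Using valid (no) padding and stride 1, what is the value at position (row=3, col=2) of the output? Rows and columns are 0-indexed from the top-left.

-5

The receptive field on the input at this output position is [12 / 11 / 3]. Elementwise product with the kernel and sum: 12·1 + 11·-1 + 3·-2.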